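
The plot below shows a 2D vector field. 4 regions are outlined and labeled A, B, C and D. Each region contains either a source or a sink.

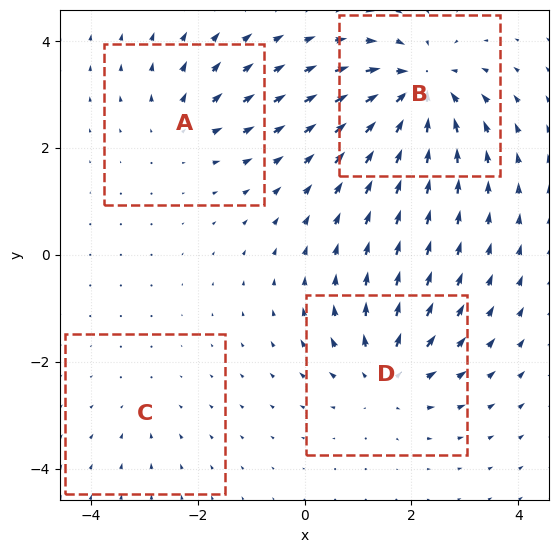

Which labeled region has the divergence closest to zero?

Divergence at each region's feature centre — A: about +4, B: about -8, C: about -2, D: about +6. Region C is closest to zero.

C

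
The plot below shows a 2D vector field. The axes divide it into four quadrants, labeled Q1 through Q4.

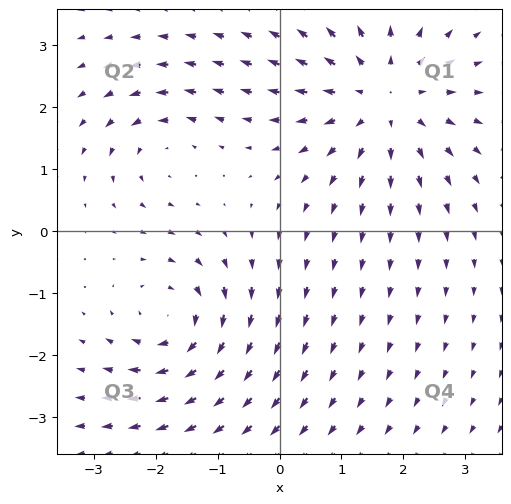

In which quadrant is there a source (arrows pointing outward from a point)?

The source sits at approximately (1.7, 2.1), which lies in quadrant Q1. The divergence there is about +4, positive as expected for a source.

Q1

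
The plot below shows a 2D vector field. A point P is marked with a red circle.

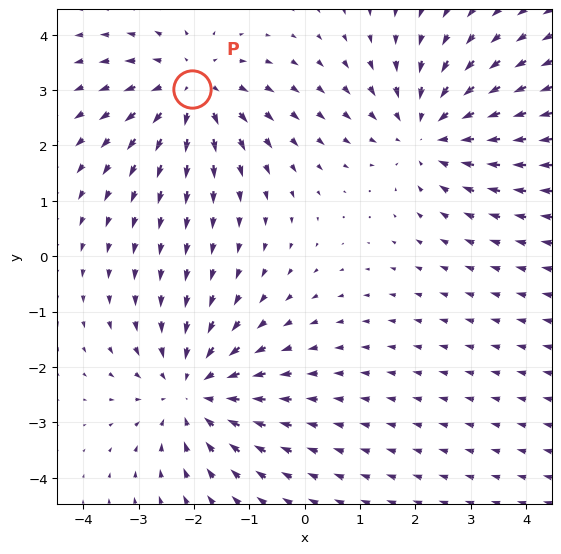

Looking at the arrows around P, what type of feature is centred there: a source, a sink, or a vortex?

At P (-2.0, 3.0) the arrows spread outward. Divergence about +4, curl ≈0 — positive divergence with near-zero curl is a source.

source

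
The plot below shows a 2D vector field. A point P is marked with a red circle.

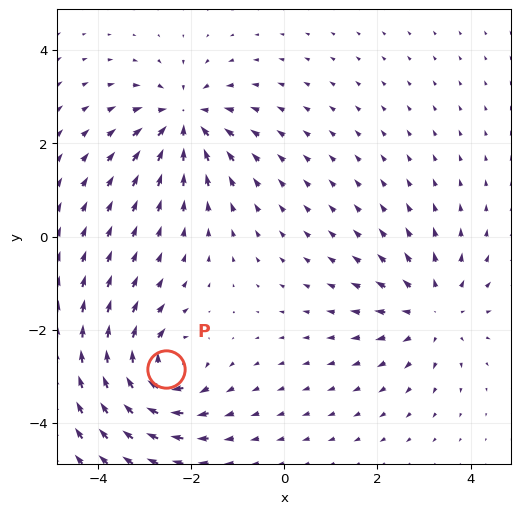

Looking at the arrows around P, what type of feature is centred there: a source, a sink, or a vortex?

At P (-2.5, -2.8) the arrows circulate clockwise. Divergence ≈0, curl about -6 — near-zero divergence with nonzero curl is a vortex.

vortex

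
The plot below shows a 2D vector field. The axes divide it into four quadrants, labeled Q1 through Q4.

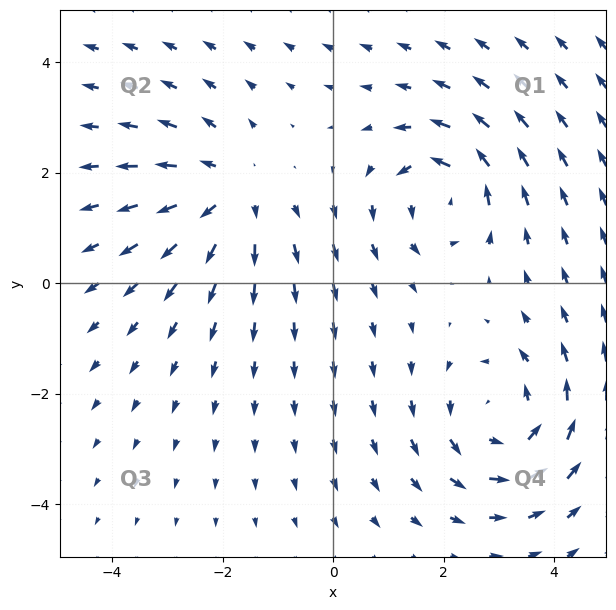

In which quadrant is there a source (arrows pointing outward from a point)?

Q2

The source sits at approximately (-1.9, 1.6), which lies in quadrant Q2. The divergence there is about +3, positive as expected for a source.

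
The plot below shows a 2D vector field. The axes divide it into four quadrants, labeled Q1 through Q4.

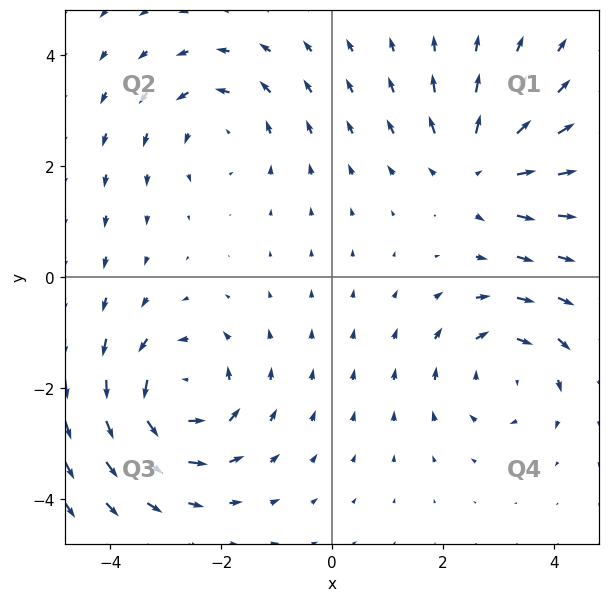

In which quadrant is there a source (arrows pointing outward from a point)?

Q1

The source sits at approximately (2.6, 2.0), which lies in quadrant Q1. The divergence there is about +5, positive as expected for a source.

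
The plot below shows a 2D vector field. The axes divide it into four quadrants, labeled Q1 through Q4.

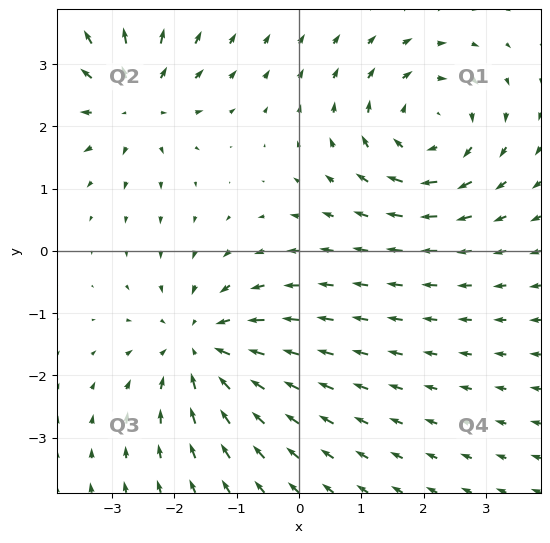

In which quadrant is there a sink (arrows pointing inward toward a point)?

The sink sits at approximately (-1.6, -1.5), which lies in quadrant Q3. The divergence there is about -5, negative as expected for a sink.

Q3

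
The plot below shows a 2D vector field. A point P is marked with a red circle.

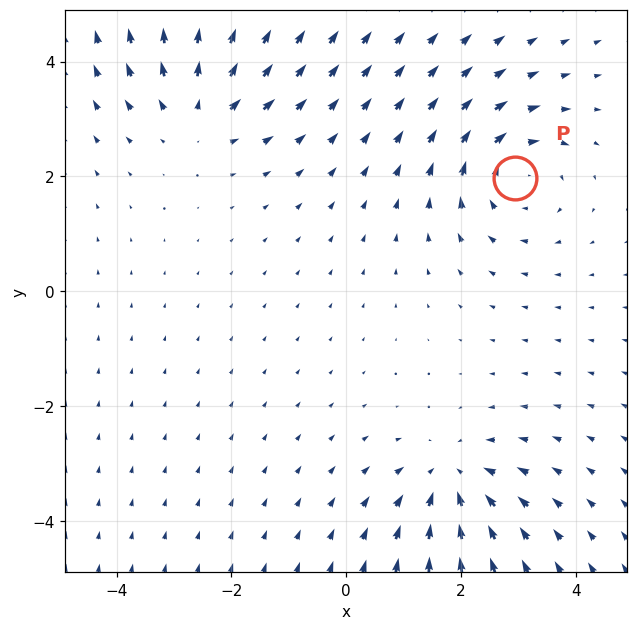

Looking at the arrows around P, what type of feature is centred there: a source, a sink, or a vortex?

vortex

At P (2.9, 2.0) the arrows circulate clockwise. Divergence ≈0, curl about -3 — near-zero divergence with nonzero curl is a vortex.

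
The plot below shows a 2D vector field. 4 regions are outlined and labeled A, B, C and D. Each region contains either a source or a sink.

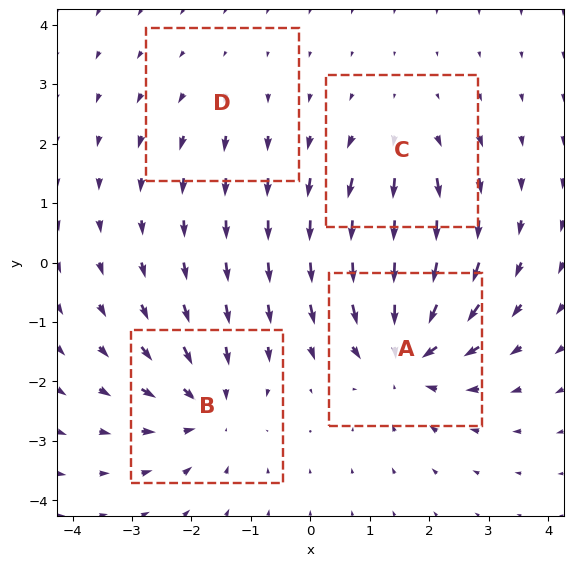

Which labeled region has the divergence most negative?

Divergence at each region's feature centre — A: about -7, B: about -5, C: about +3, D: about +2. Region A is most negative.

A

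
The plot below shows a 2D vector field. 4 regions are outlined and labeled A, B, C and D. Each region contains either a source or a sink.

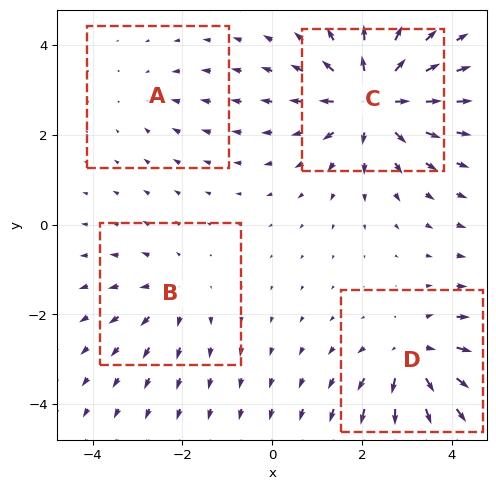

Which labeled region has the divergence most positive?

C

Divergence at each region's feature centre — A: about -2, B: about +3, C: about +7, D: about +5. Region C is most positive.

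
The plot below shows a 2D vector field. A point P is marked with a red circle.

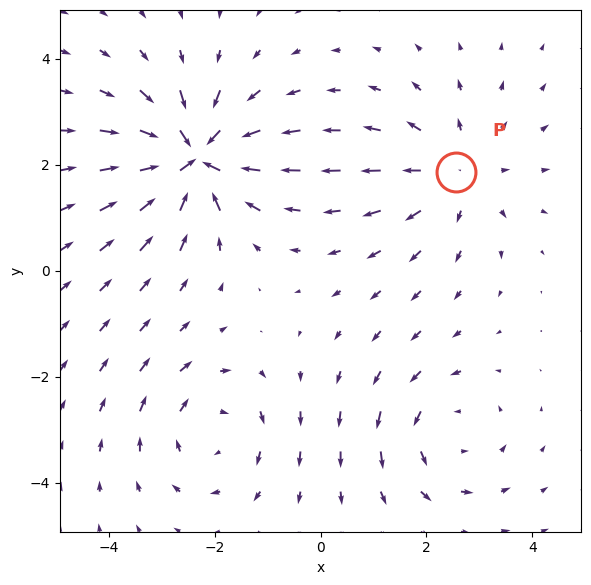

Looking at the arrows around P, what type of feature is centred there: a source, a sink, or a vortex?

At P (2.6, 1.9) the arrows spread outward. Divergence about +3, curl ≈0 — positive divergence with near-zero curl is a source.

source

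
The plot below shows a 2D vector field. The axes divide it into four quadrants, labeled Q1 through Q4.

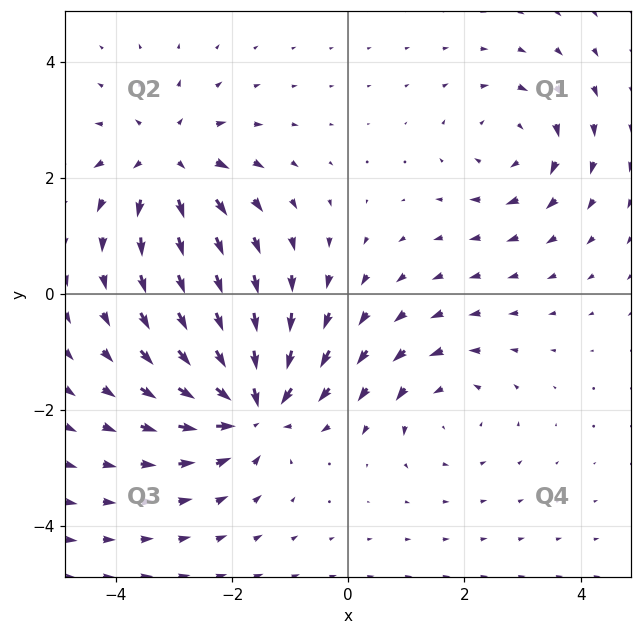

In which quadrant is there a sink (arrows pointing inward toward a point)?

Q3

The sink sits at approximately (-1.6, -1.9), which lies in quadrant Q3. The divergence there is about -6, negative as expected for a sink.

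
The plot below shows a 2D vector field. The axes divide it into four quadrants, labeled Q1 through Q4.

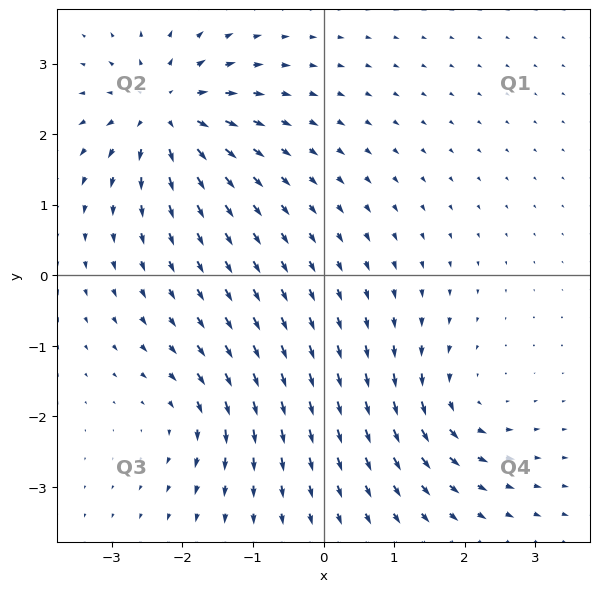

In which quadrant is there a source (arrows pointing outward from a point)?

Q2

The source sits at approximately (-2.2, 2.3), which lies in quadrant Q2. The divergence there is about +6, positive as expected for a source.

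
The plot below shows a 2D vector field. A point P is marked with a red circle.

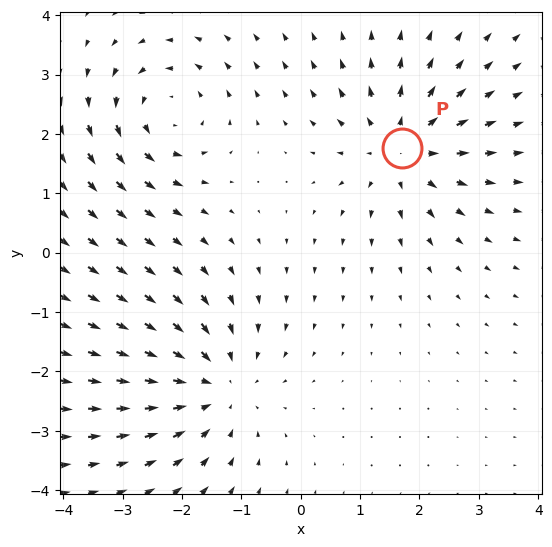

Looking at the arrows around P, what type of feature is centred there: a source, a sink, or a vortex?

source

At P (1.7, 1.8) the arrows spread outward. Divergence about +3, curl ≈0 — positive divergence with near-zero curl is a source.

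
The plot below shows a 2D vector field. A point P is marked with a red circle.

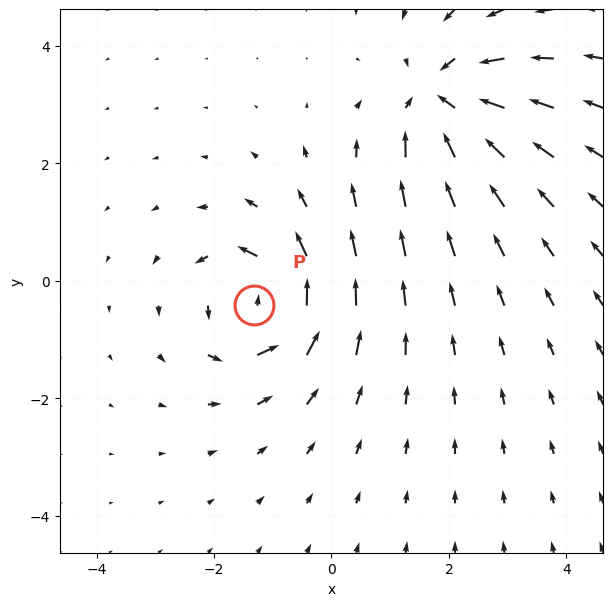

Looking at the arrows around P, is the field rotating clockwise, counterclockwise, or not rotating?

Near P at (-1.3, -0.4) the arrows circulate counterclockwise. The curl (z-component) there is about +6; positive curl means counterclockwise rotation.

counterclockwise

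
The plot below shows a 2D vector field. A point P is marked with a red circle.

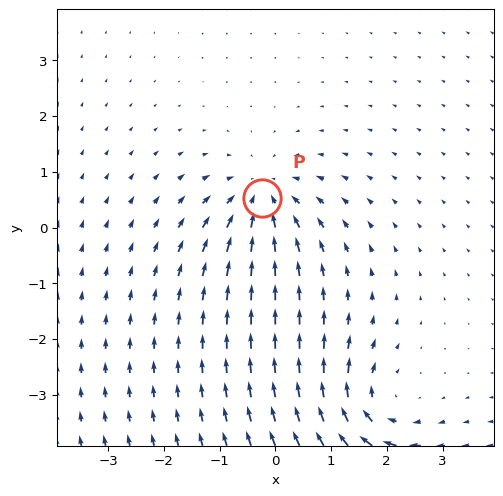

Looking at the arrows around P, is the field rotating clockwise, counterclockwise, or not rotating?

Near P at (-0.2, 0.5) the arrows show no circulation. The curl there is ≈0.

not rotating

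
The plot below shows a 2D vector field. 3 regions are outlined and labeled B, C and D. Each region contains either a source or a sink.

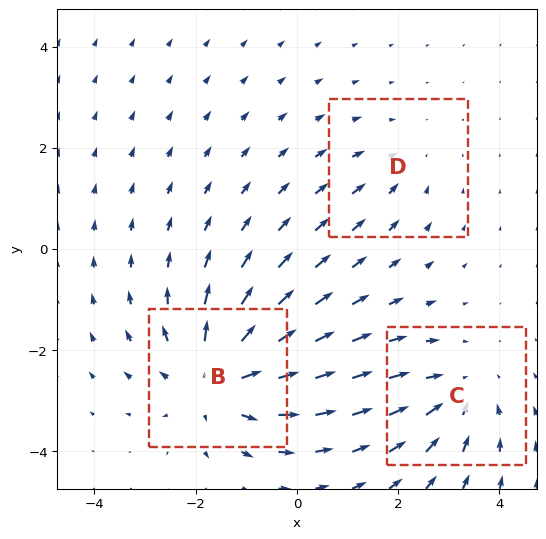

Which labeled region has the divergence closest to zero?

D

Divergence at each region's feature centre — B: about +4, C: about -3, D: about -2. Region D is closest to zero.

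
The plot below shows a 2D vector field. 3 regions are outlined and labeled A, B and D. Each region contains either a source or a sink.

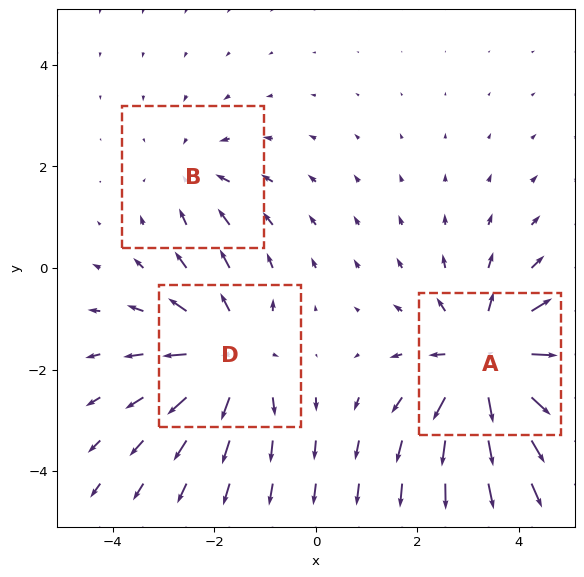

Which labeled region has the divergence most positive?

A

Divergence at each region's feature centre — A: about +4, B: about -2, D: about +3. Region A is most positive.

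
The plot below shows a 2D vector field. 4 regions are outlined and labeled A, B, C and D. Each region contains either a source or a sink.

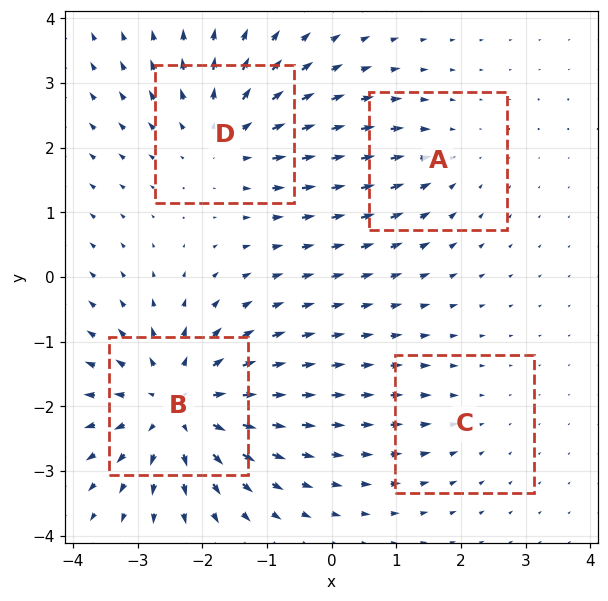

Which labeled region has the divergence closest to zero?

C

Divergence at each region's feature centre — A: about -3, B: about +7, C: about -2, D: about +5. Region C is closest to zero.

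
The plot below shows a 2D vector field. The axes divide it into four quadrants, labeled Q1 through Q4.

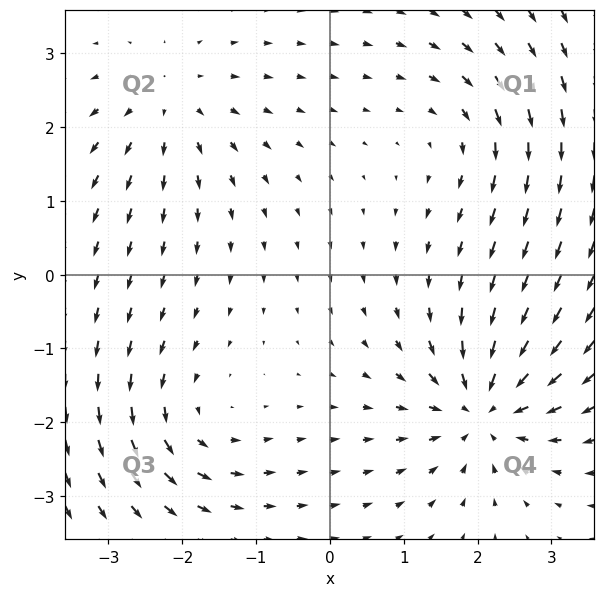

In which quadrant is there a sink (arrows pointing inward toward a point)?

The sink sits at approximately (2.1, -1.8), which lies in quadrant Q4. The divergence there is about -5, negative as expected for a sink.

Q4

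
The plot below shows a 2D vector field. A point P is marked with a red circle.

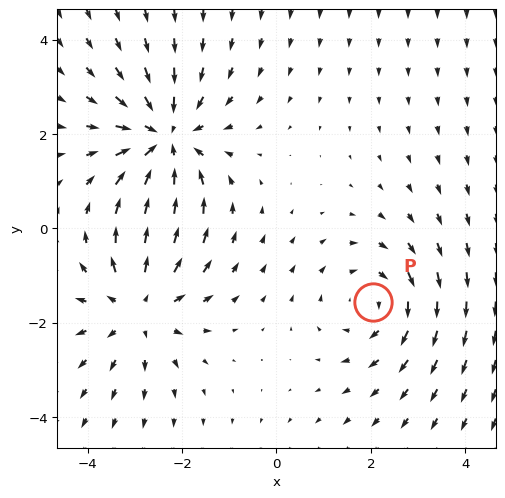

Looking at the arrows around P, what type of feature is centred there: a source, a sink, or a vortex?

vortex

At P (2.0, -1.6) the arrows circulate clockwise. Divergence ≈0, curl about -3 — near-zero divergence with nonzero curl is a vortex.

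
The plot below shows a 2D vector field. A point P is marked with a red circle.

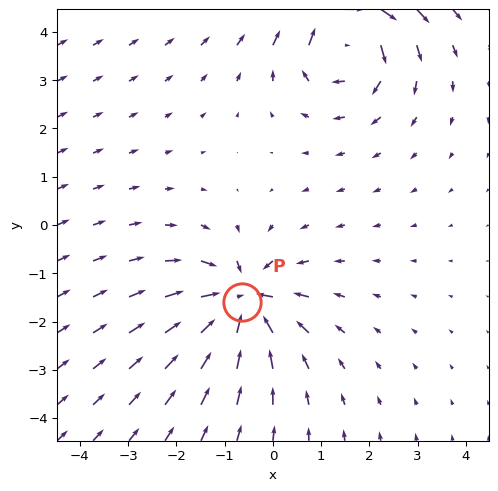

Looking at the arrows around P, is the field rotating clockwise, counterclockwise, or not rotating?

Near P at (-0.6, -1.6) the arrows show no circulation. The curl there is ≈0.

not rotating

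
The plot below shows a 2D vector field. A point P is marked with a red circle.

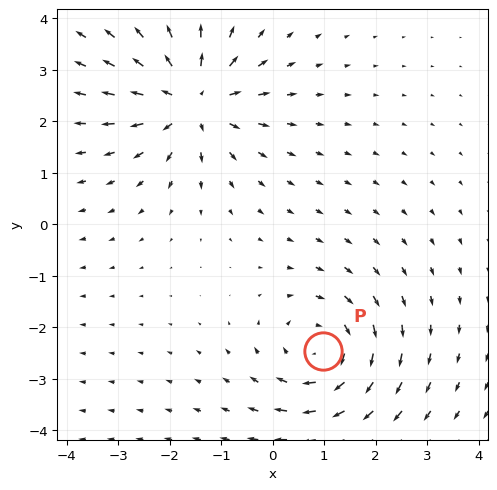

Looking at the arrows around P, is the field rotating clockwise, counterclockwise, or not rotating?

Near P at (1.0, -2.5) the arrows circulate clockwise. The curl (z-component) there is about -4; negative curl means clockwise rotation.

clockwise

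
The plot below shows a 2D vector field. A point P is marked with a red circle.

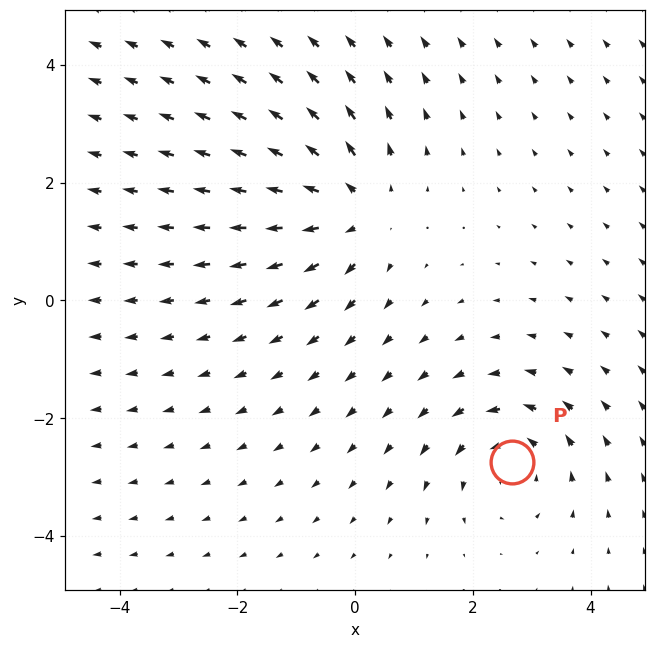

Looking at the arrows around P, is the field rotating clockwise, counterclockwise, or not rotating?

counterclockwise

Near P at (2.7, -2.7) the arrows circulate counterclockwise. The curl (z-component) there is about +3; positive curl means counterclockwise rotation.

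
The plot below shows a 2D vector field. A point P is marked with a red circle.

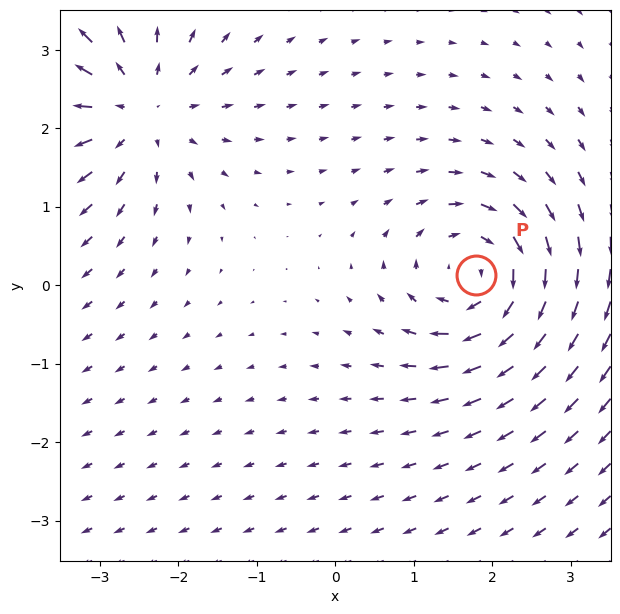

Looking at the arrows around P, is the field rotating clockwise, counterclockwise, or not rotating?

Near P at (1.8, 0.1) the arrows circulate clockwise. The curl (z-component) there is about -5; negative curl means clockwise rotation.

clockwise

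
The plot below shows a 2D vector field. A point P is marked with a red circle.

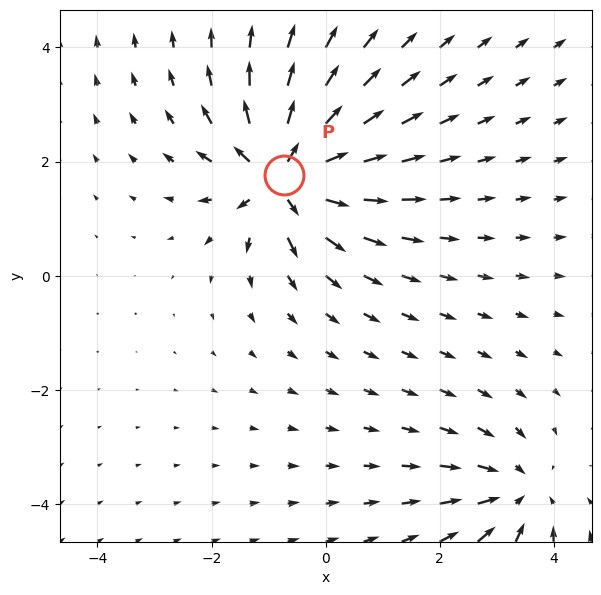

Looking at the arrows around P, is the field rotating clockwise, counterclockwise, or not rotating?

not rotating

Near P at (-0.7, 1.8) the arrows show no circulation. The curl there is ≈0.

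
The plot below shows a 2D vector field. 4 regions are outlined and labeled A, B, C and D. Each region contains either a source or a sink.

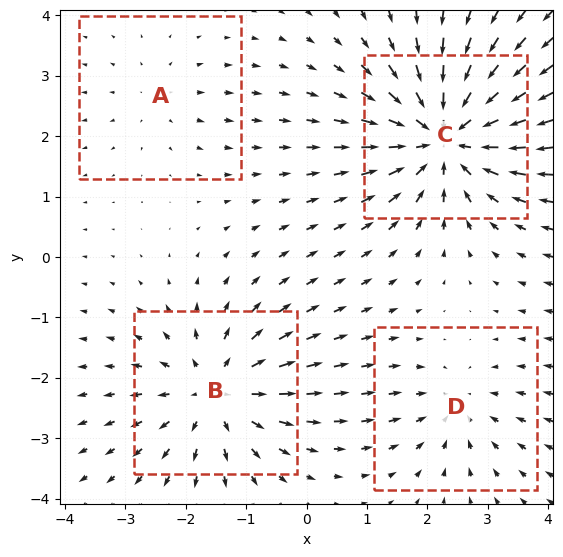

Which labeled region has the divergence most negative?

C

Divergence at each region's feature centre — A: about +2, B: about +5, C: about -7, D: about -3. Region C is most negative.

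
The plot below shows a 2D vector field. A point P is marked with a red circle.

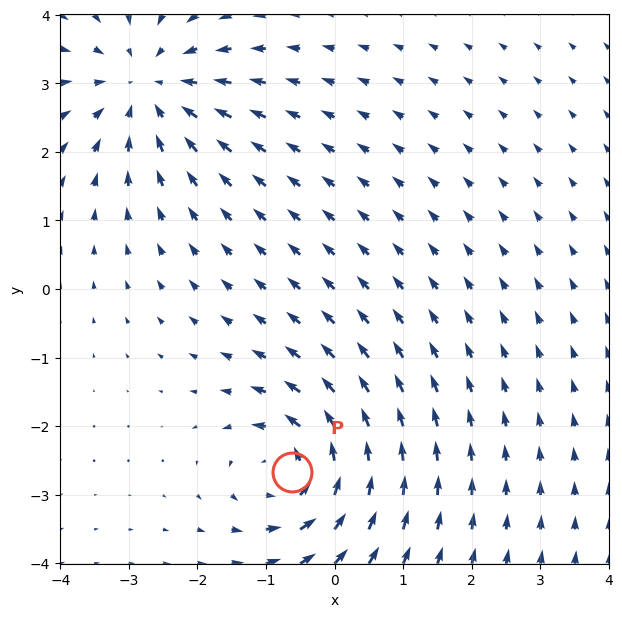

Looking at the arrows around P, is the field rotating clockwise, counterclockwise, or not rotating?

counterclockwise

Near P at (-0.6, -2.7) the arrows circulate counterclockwise. The curl (z-component) there is about +4; positive curl means counterclockwise rotation.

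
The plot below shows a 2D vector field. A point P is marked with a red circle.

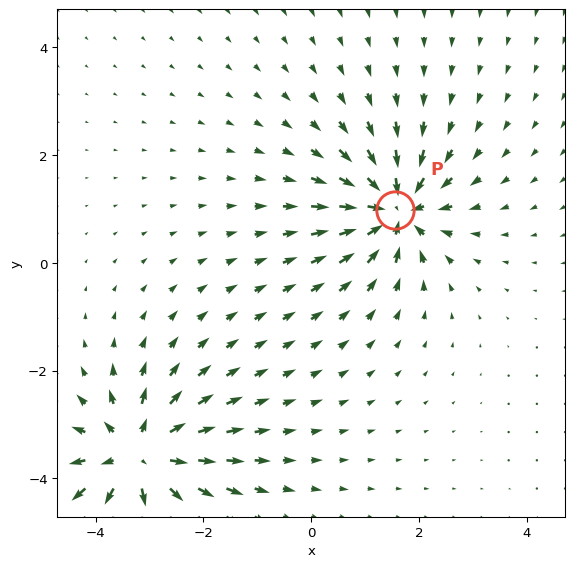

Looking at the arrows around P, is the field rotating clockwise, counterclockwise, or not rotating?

not rotating

Near P at (1.6, 1.0) the arrows show no circulation. The curl there is ≈0.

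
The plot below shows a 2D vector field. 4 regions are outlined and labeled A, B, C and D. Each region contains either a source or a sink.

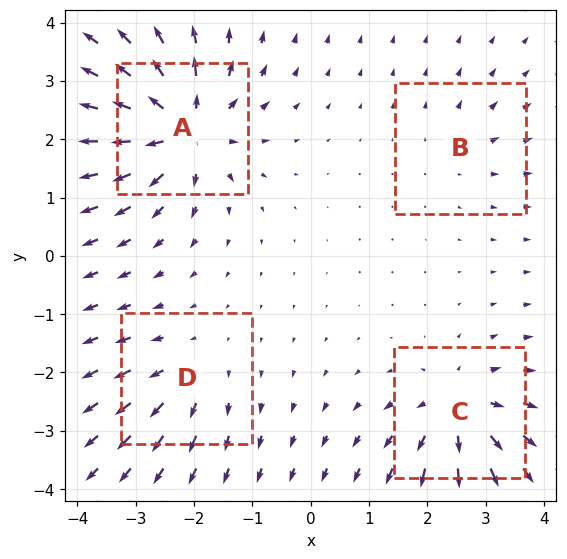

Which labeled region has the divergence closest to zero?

B

Divergence at each region's feature centre — A: about +9, B: about +3, C: about +6, D: about +4. Region B is closest to zero.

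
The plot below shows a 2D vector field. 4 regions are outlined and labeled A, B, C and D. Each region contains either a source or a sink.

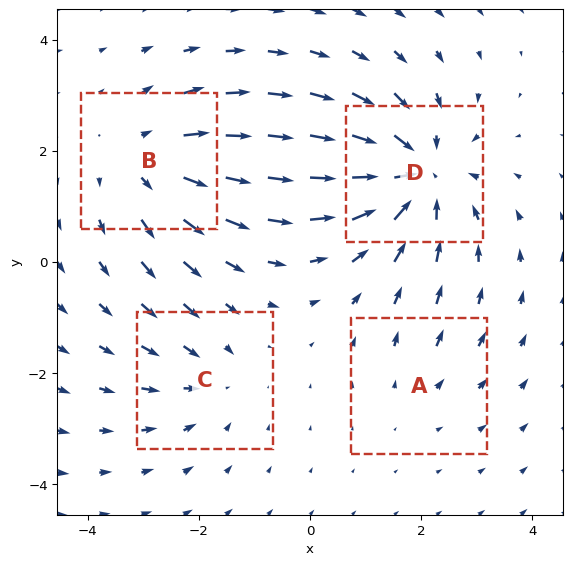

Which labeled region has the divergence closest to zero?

Divergence at each region's feature centre — A: about +2, B: about +4, C: about -3, D: about -6. Region A is closest to zero.

A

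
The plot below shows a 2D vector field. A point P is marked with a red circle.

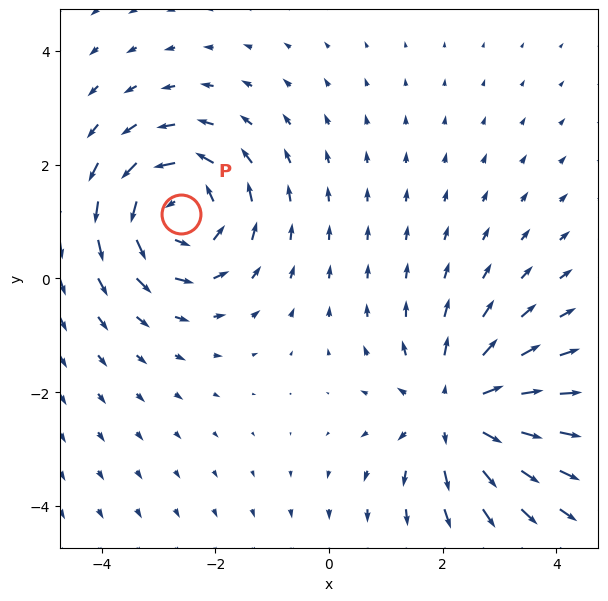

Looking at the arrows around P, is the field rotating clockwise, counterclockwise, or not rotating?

Near P at (-2.6, 1.1) the arrows circulate counterclockwise. The curl (z-component) there is about +3; positive curl means counterclockwise rotation.

counterclockwise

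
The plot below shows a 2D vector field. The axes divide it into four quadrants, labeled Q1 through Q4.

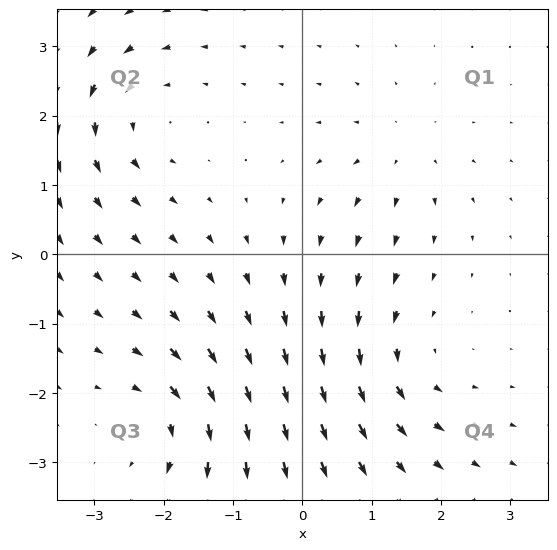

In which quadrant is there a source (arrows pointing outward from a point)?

The source sits at approximately (1.4, 1.5), which lies in quadrant Q1. The divergence there is about +3, positive as expected for a source.

Q1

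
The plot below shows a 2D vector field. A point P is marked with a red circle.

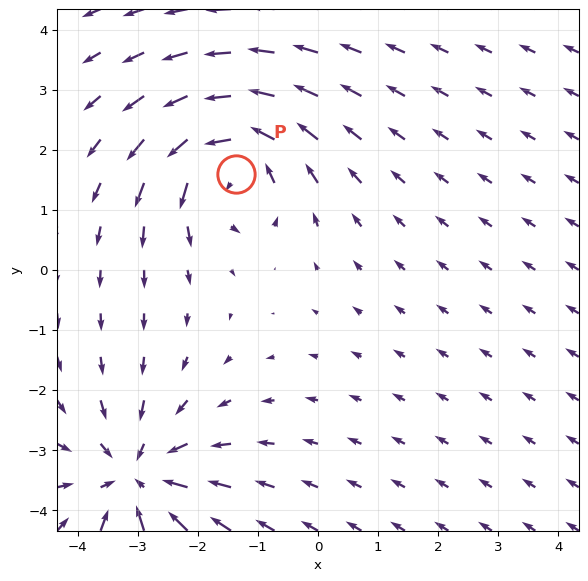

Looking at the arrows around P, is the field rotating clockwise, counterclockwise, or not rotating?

Near P at (-1.4, 1.6) the arrows circulate counterclockwise. The curl (z-component) there is about +6; positive curl means counterclockwise rotation.

counterclockwise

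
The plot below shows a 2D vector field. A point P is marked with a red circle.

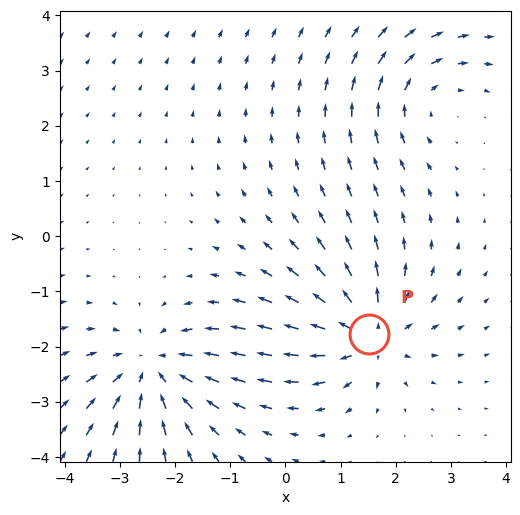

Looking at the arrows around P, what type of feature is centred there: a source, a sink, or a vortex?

At P (1.5, -1.8) the arrows spread outward. Divergence about +6, curl ≈0 — positive divergence with near-zero curl is a source.

source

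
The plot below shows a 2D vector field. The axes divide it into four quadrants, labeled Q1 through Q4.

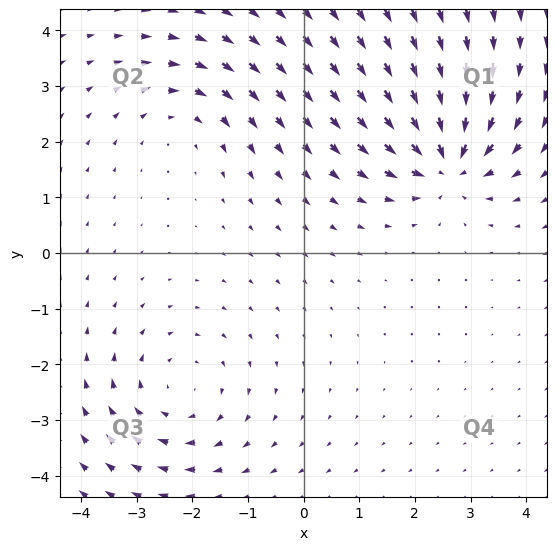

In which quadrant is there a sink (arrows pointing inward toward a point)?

Q1

The sink sits at approximately (2.6, 1.6), which lies in quadrant Q1. The divergence there is about -7, negative as expected for a sink.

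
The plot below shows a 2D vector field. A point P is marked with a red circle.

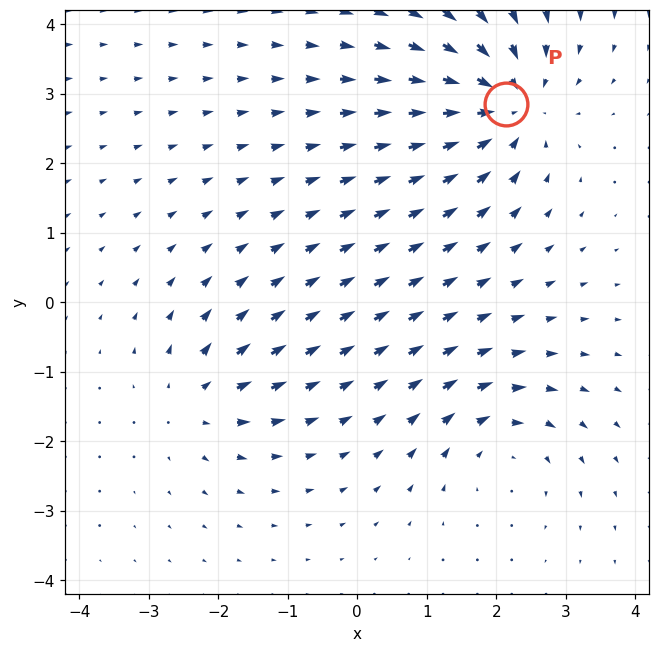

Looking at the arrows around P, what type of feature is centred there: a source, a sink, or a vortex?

At P (2.1, 2.8) the arrows converge inward. Divergence about -5, curl ≈0 — negative divergence with near-zero curl is a sink.

sink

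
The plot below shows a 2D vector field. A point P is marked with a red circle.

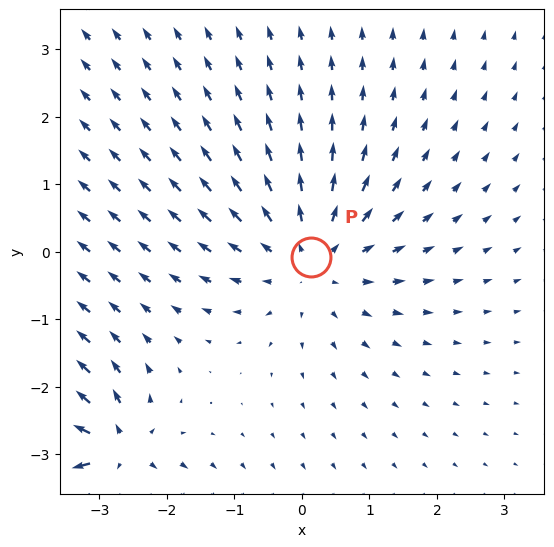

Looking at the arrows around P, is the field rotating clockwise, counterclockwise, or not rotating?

Near P at (0.1, -0.1) the arrows show no circulation. The curl there is ≈0.

not rotating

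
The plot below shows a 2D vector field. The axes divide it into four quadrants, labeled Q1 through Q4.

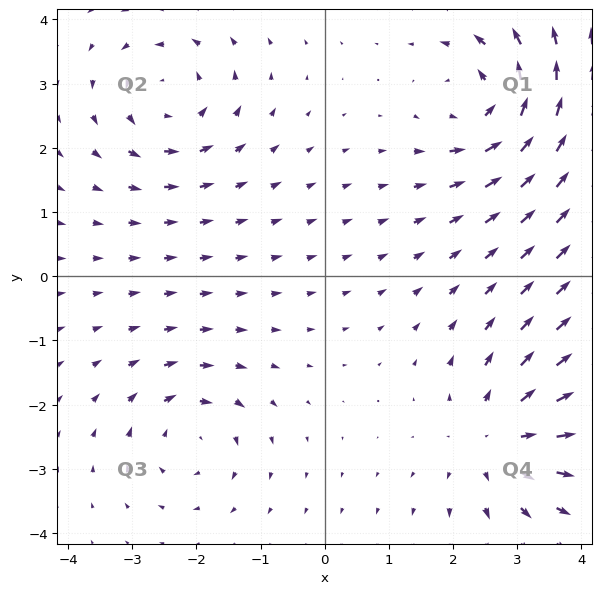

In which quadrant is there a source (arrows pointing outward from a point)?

Q4

The source sits at approximately (2.7, -2.5), which lies in quadrant Q4. The divergence there is about +5, positive as expected for a source.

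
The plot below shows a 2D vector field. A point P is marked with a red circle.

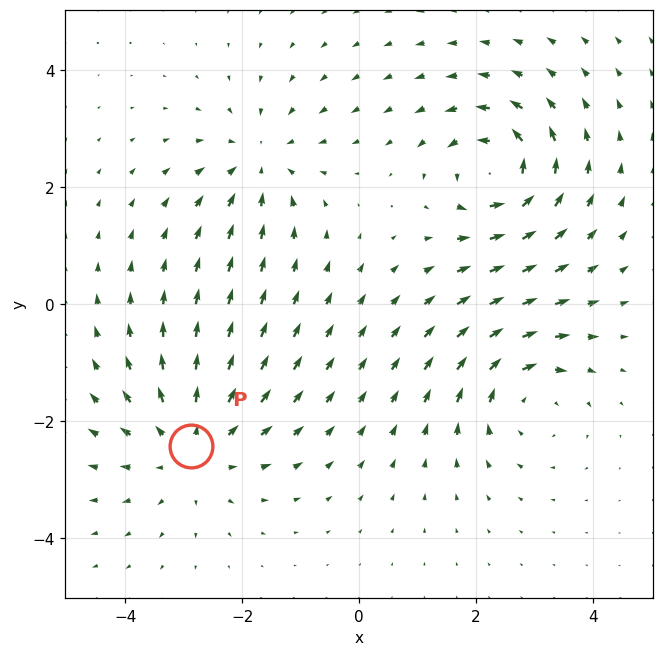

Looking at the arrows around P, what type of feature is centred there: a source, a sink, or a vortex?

source

At P (-2.9, -2.4) the arrows spread outward. Divergence about +4, curl ≈0 — positive divergence with near-zero curl is a source.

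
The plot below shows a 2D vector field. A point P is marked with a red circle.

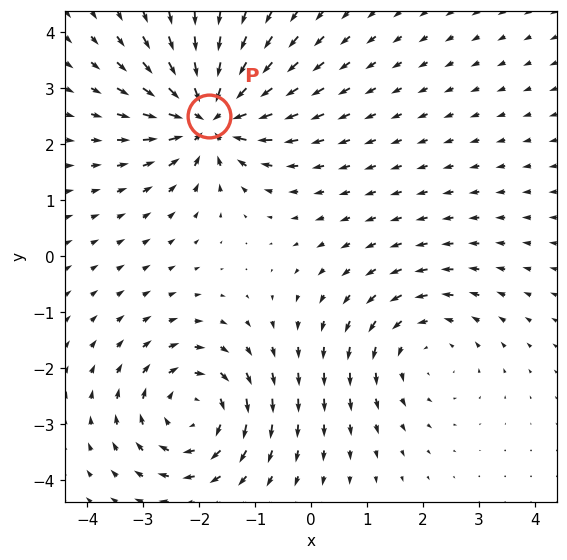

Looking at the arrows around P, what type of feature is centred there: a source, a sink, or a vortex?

At P (-1.8, 2.5) the arrows converge inward. Divergence about -7, curl ≈0 — negative divergence with near-zero curl is a sink.

sink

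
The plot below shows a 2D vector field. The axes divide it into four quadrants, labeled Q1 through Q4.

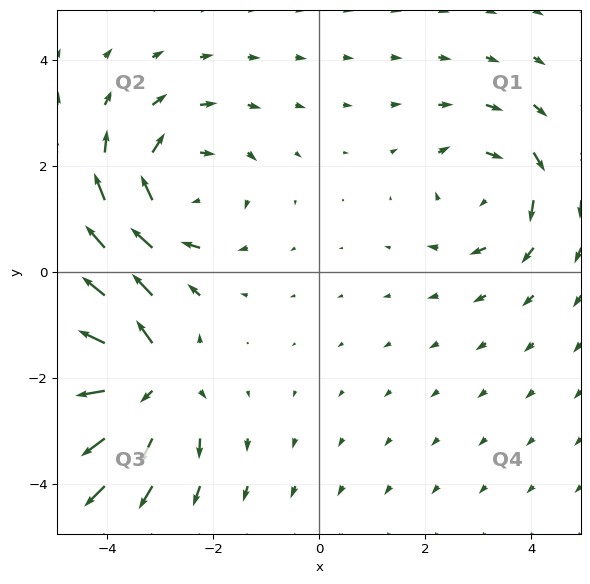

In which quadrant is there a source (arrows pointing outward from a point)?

The source sits at approximately (-3.2, -2.1), which lies in quadrant Q3. The divergence there is about +6, positive as expected for a source.

Q3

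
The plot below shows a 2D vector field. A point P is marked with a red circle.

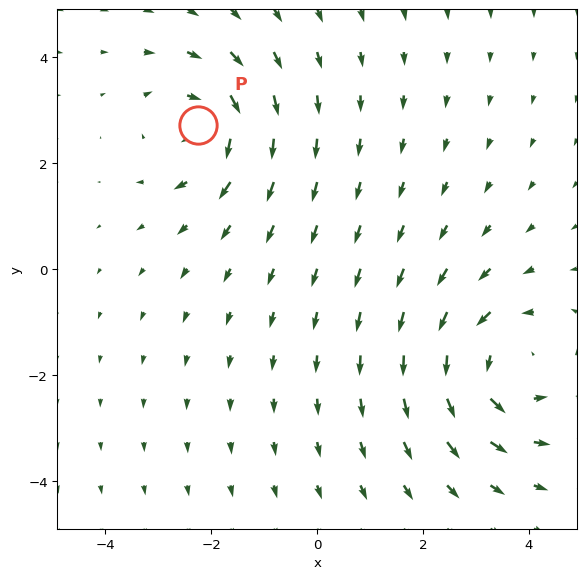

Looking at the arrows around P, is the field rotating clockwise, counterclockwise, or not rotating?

Near P at (-2.3, 2.7) the arrows circulate clockwise. The curl (z-component) there is about -4; negative curl means clockwise rotation.

clockwise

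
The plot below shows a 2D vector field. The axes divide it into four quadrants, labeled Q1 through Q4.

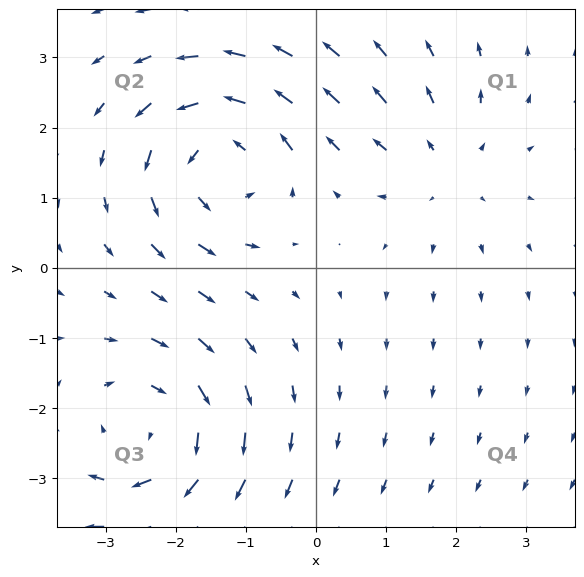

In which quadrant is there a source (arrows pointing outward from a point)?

The source sits at approximately (1.8, 1.4), which lies in quadrant Q1. The divergence there is about +2, positive as expected for a source.

Q1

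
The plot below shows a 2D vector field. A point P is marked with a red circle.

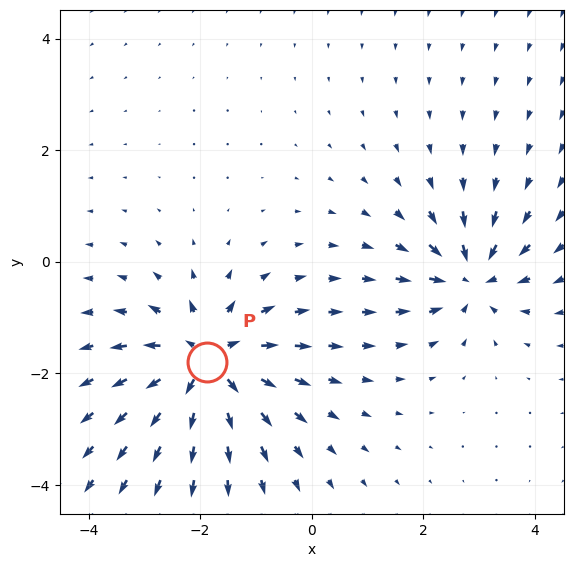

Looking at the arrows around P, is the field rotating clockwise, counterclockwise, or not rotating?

Near P at (-1.9, -1.8) the arrows show no circulation. The curl there is ≈0.

not rotating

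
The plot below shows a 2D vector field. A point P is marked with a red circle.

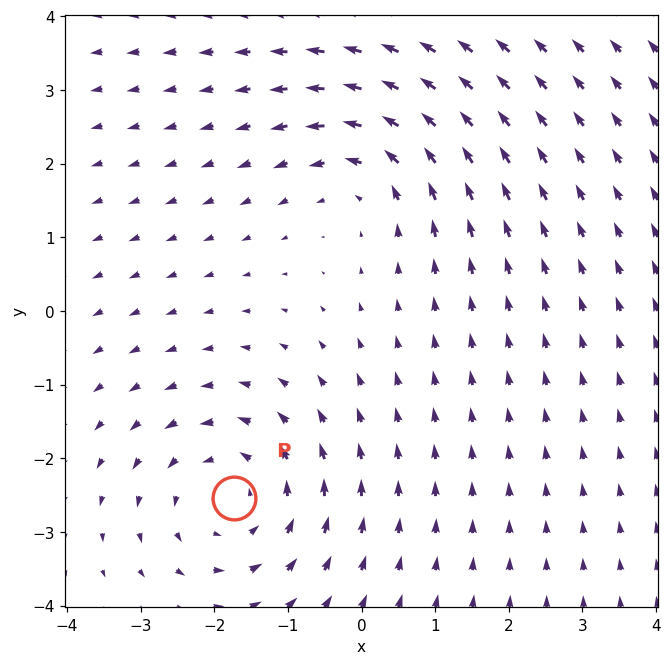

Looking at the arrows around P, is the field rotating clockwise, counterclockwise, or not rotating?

counterclockwise

Near P at (-1.7, -2.5) the arrows circulate counterclockwise. The curl (z-component) there is about +3; positive curl means counterclockwise rotation.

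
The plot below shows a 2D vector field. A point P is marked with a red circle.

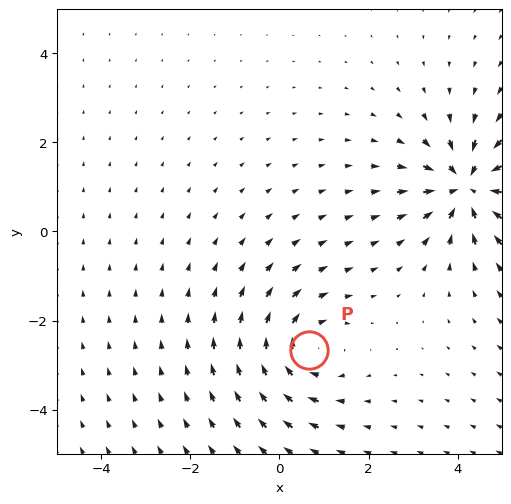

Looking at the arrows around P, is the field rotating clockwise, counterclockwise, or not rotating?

Near P at (0.7, -2.7) the arrows circulate clockwise. The curl (z-component) there is about -4; negative curl means clockwise rotation.

clockwise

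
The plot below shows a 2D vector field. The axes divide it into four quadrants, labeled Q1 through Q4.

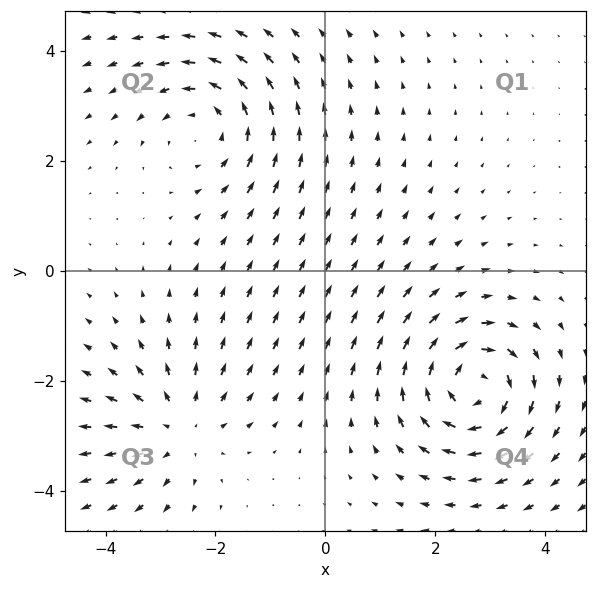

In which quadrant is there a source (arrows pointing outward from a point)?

The source sits at approximately (-2.7, -2.9), which lies in quadrant Q3. The divergence there is about +3, positive as expected for a source.

Q3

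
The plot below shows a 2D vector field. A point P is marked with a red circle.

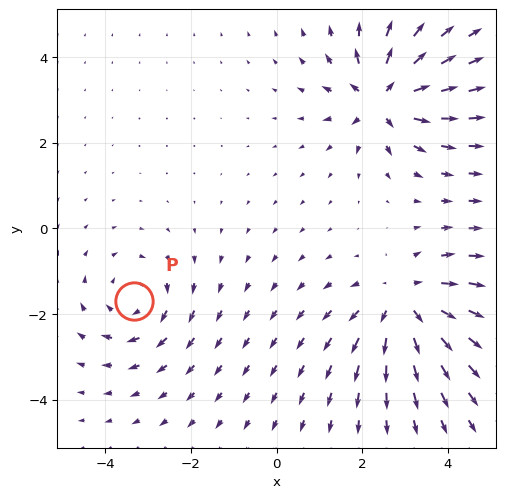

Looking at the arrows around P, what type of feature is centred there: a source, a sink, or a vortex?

At P (-3.3, -1.7) the arrows circulate clockwise. Divergence ≈0, curl about -3 — near-zero divergence with nonzero curl is a vortex.

vortex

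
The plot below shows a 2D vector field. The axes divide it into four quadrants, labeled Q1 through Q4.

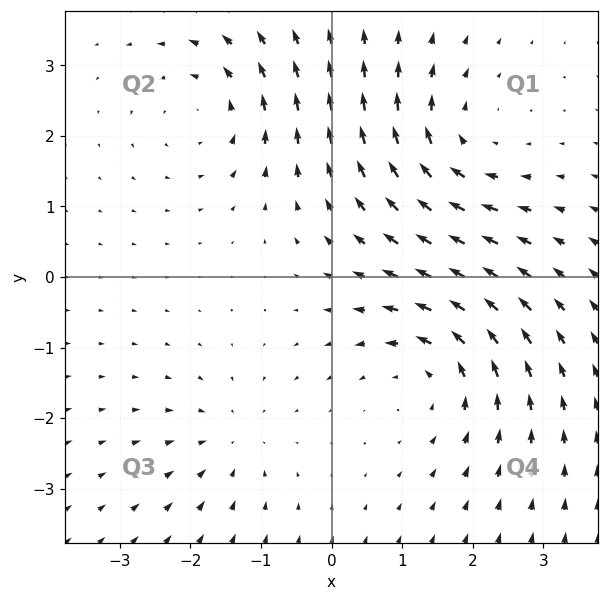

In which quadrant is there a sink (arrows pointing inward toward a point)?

The sink sits at approximately (-1.4, -2.3), which lies in quadrant Q3. The divergence there is about -3, negative as expected for a sink.

Q3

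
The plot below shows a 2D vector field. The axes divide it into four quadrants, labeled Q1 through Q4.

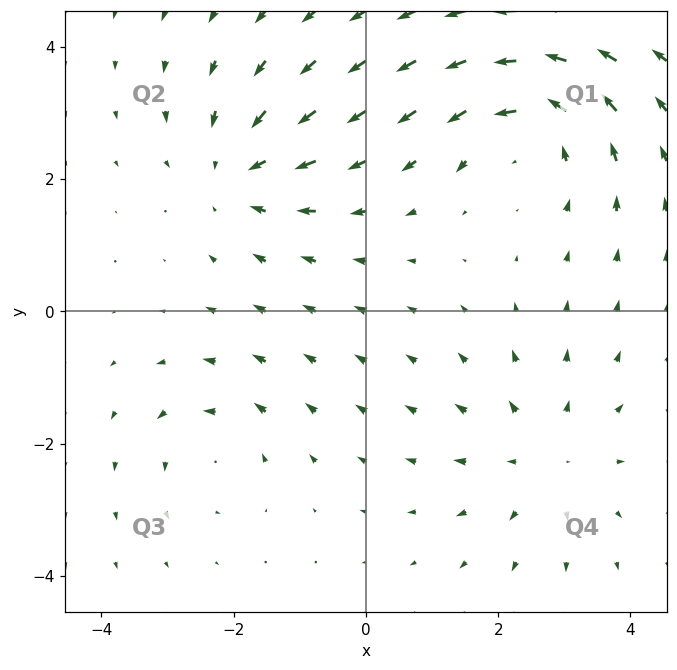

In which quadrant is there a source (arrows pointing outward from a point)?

Q4

The source sits at approximately (2.7, -2.2), which lies in quadrant Q4. The divergence there is about +3, positive as expected for a source.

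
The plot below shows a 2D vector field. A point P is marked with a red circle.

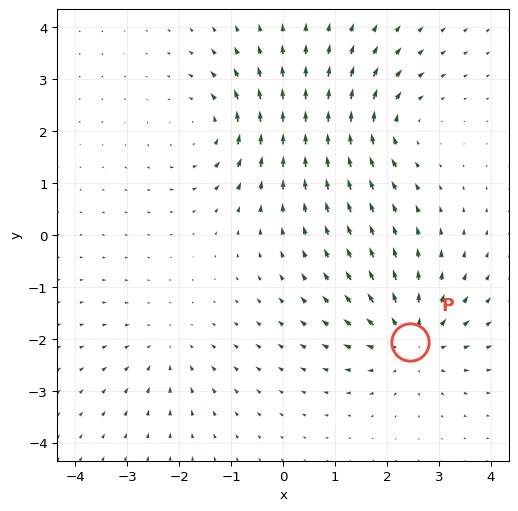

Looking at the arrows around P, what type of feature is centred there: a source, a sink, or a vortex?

At P (2.4, -2.1) the arrows spread outward. Divergence about +6, curl ≈0 — positive divergence with near-zero curl is a source.

source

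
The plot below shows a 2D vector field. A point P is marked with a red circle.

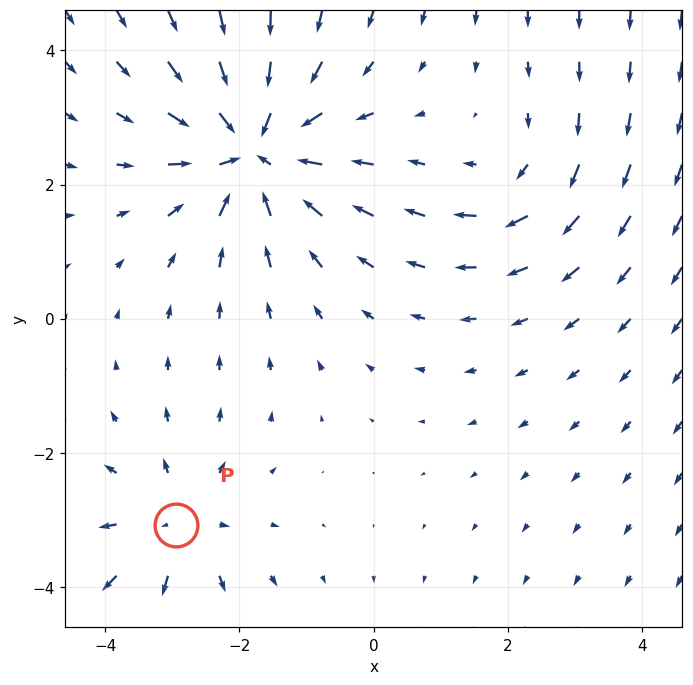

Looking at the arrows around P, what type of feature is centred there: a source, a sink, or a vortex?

At P (-2.9, -3.1) the arrows spread outward. Divergence about +3, curl ≈0 — positive divergence with near-zero curl is a source.

source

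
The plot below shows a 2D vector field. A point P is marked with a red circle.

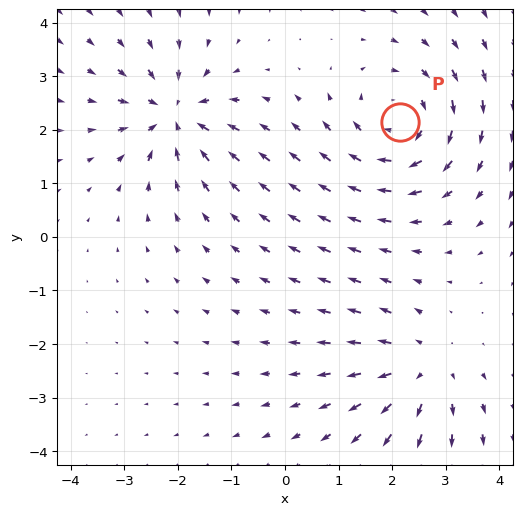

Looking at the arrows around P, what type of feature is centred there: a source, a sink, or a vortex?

At P (2.1, 2.2) the arrows circulate clockwise. Divergence ≈0, curl about -4 — near-zero divergence with nonzero curl is a vortex.

vortex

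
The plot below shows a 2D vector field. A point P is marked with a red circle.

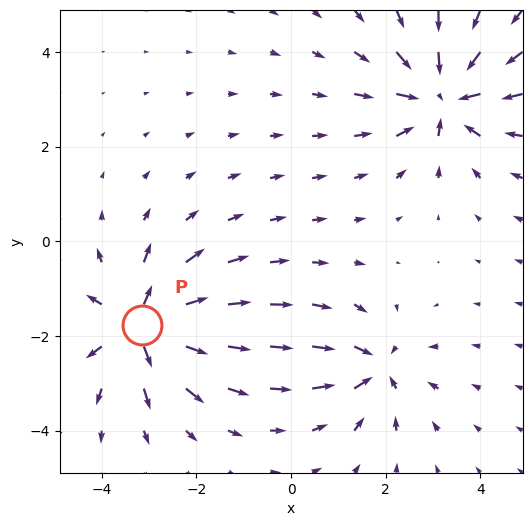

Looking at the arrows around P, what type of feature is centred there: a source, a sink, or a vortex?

At P (-3.1, -1.8) the arrows spread outward. Divergence about +7, curl ≈0 — positive divergence with near-zero curl is a source.

source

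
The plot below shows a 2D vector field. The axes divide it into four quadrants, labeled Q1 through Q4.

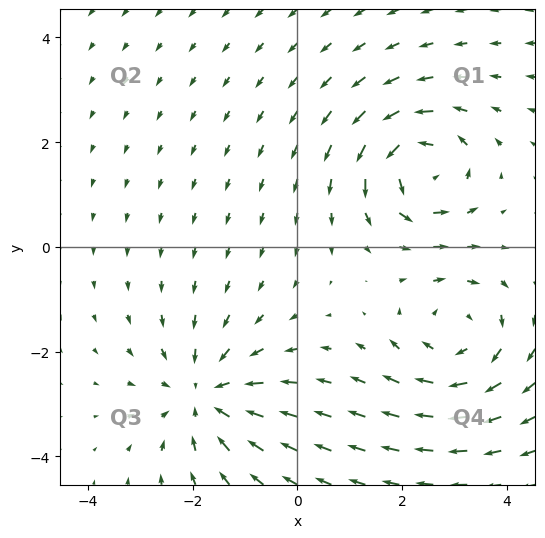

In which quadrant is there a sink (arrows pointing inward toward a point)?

Q3

The sink sits at approximately (-1.8, -2.8), which lies in quadrant Q3. The divergence there is about -4, negative as expected for a sink.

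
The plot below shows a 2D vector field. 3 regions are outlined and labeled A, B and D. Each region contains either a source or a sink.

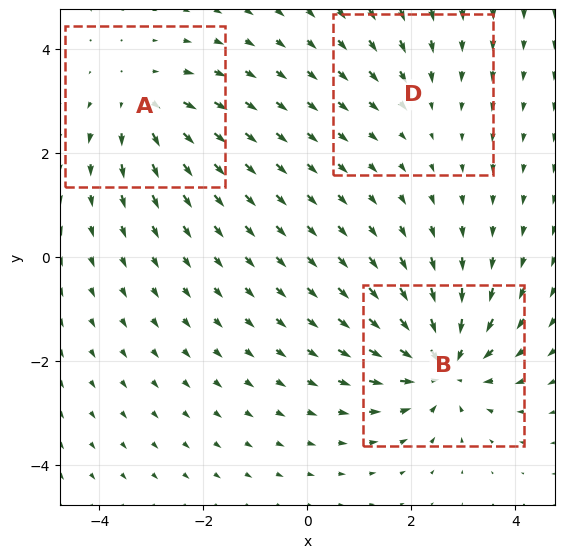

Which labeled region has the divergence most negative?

B

Divergence at each region's feature centre — A: about +3, B: about -5, D: about -2. Region B is most negative.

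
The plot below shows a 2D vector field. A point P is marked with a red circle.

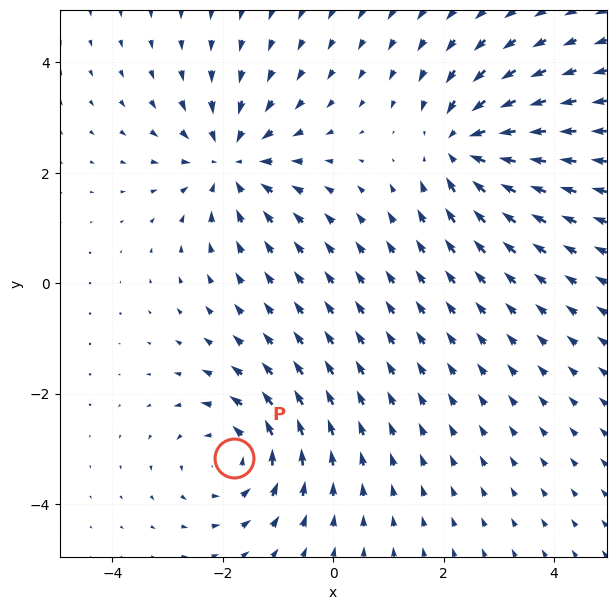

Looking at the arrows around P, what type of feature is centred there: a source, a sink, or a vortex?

vortex

At P (-1.8, -3.2) the arrows circulate counterclockwise. Divergence ≈0, curl about +4 — near-zero divergence with nonzero curl is a vortex.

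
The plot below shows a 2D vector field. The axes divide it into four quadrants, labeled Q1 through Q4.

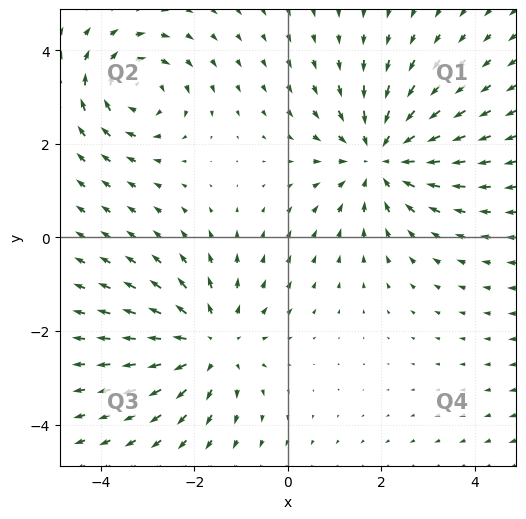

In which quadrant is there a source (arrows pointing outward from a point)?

The source sits at approximately (-1.7, -2.3), which lies in quadrant Q3. The divergence there is about +3, positive as expected for a source.

Q3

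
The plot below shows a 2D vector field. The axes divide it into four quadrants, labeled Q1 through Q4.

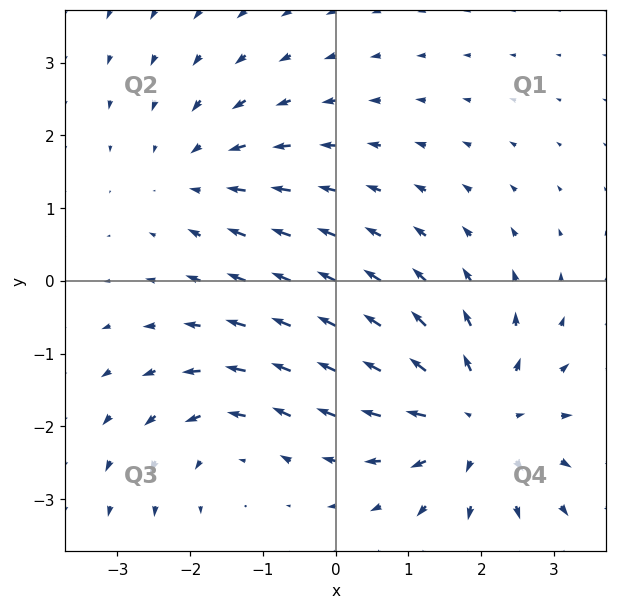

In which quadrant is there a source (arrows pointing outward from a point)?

The source sits at approximately (1.9, -1.9), which lies in quadrant Q4. The divergence there is about +5, positive as expected for a source.

Q4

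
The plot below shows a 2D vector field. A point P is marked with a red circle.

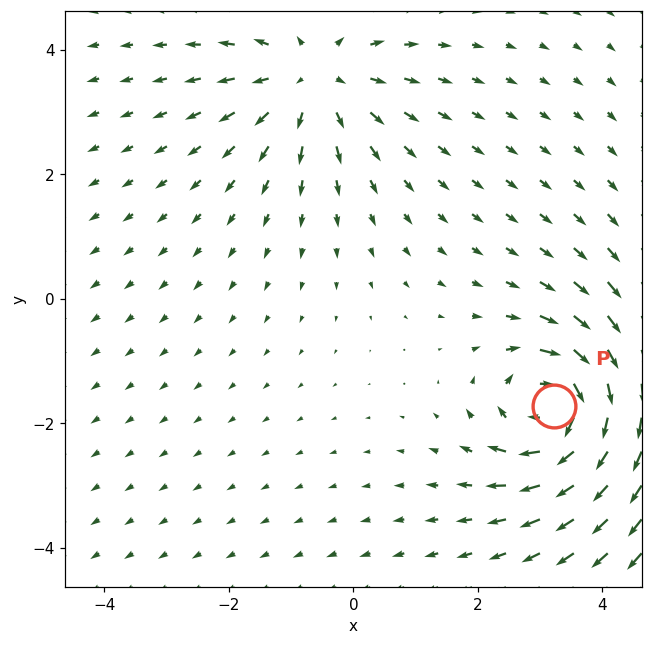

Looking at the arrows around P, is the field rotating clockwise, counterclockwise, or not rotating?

clockwise

Near P at (3.2, -1.7) the arrows circulate clockwise. The curl (z-component) there is about -7; negative curl means clockwise rotation.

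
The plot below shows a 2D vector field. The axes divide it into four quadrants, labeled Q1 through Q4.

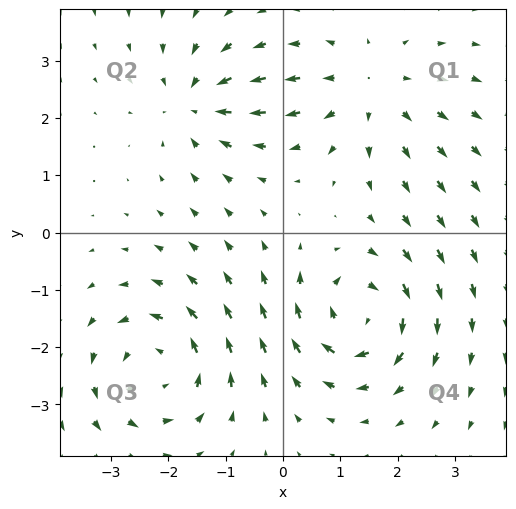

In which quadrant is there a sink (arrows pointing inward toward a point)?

The sink sits at approximately (-1.5, 2.3), which lies in quadrant Q2. The divergence there is about -4, negative as expected for a sink.

Q2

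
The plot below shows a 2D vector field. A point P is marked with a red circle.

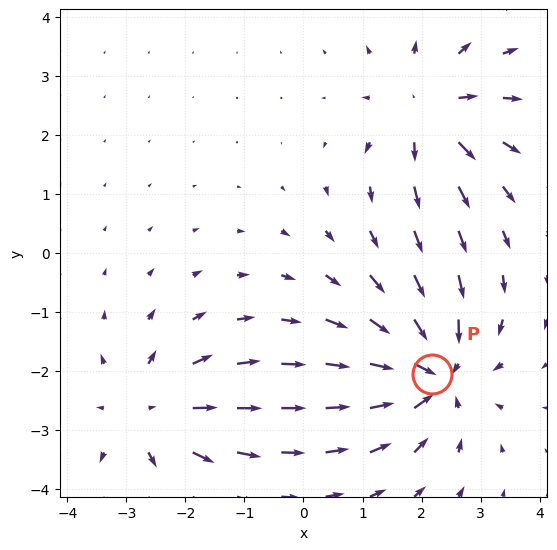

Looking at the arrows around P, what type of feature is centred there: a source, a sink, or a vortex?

At P (2.2, -2.0) the arrows converge inward. Divergence about -5, curl ≈0 — negative divergence with near-zero curl is a sink.

sink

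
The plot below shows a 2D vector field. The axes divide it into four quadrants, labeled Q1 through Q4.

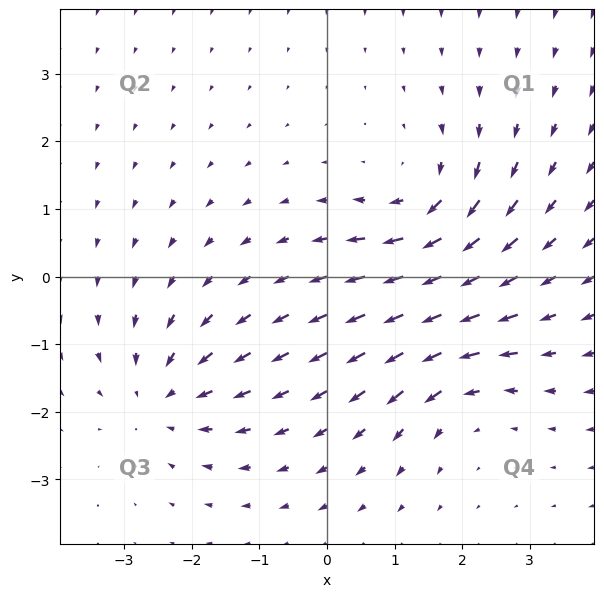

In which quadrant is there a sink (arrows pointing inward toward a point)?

The sink sits at approximately (-2.4, -1.8), which lies in quadrant Q3. The divergence there is about -3, negative as expected for a sink.

Q3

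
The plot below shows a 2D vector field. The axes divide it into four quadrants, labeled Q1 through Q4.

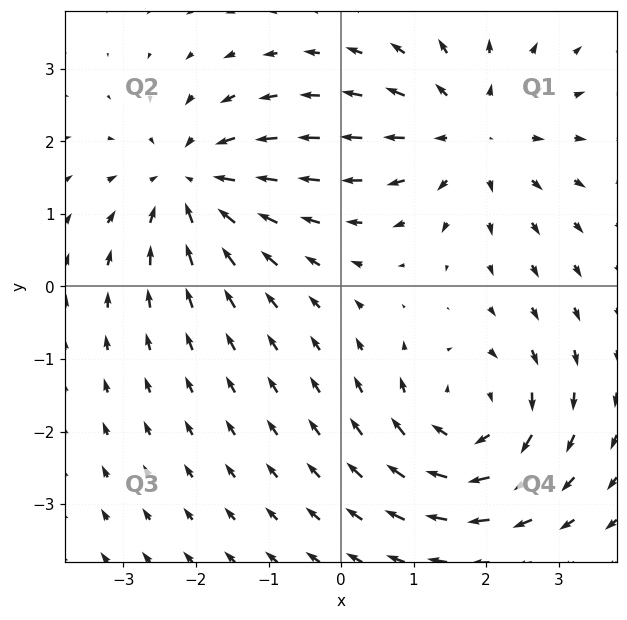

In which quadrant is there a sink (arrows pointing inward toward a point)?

Q2

The sink sits at approximately (-2.1, 1.4), which lies in quadrant Q2. The divergence there is about -5, negative as expected for a sink.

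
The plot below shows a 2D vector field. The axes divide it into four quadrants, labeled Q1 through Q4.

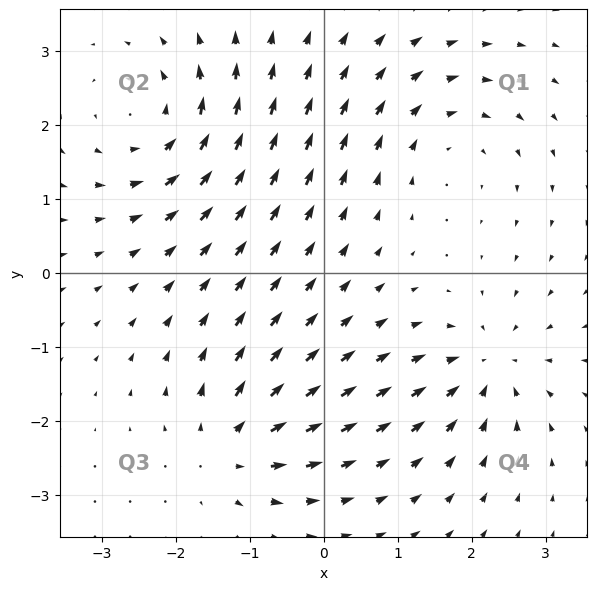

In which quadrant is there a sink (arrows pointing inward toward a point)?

Q4

The sink sits at approximately (2.2, -1.3), which lies in quadrant Q4. The divergence there is about -5, negative as expected for a sink.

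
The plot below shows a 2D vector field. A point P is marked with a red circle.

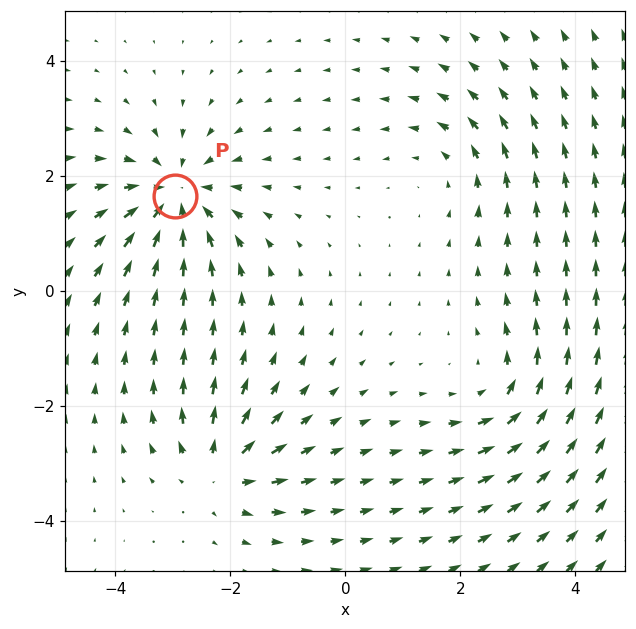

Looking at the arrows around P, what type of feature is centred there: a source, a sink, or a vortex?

At P (-3.0, 1.7) the arrows converge inward. Divergence about -5, curl ≈0 — negative divergence with near-zero curl is a sink.

sink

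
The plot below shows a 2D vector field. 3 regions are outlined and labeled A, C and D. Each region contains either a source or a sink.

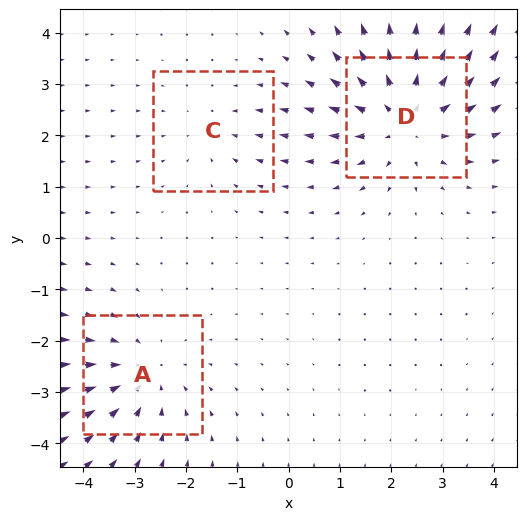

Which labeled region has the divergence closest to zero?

C

Divergence at each region's feature centre — A: about -3, C: about -2, D: about +4. Region C is closest to zero.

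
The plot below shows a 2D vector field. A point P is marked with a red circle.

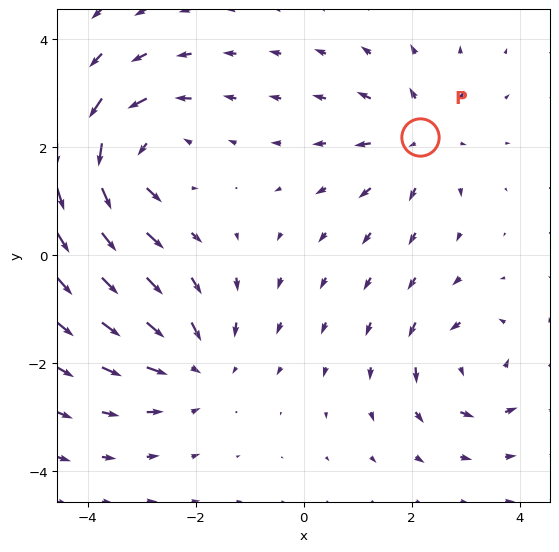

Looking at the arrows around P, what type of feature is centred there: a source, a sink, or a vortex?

source

At P (2.2, 2.2) the arrows spread outward. Divergence about +4, curl ≈0 — positive divergence with near-zero curl is a source.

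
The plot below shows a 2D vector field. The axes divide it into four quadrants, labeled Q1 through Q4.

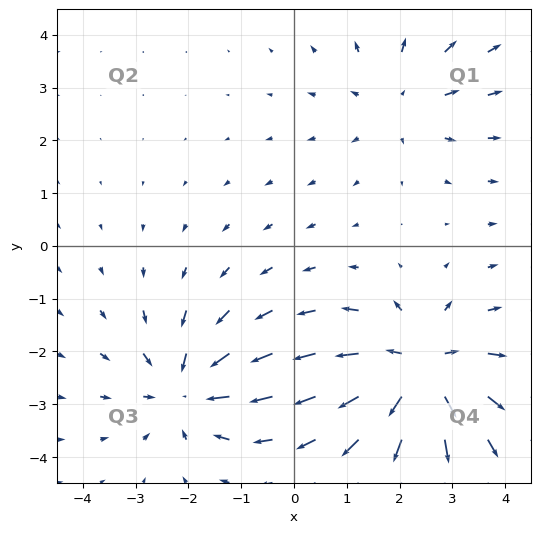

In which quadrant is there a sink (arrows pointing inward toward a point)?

Q3

The sink sits at approximately (-2.0, -2.7), which lies in quadrant Q3. The divergence there is about -4, negative as expected for a sink.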